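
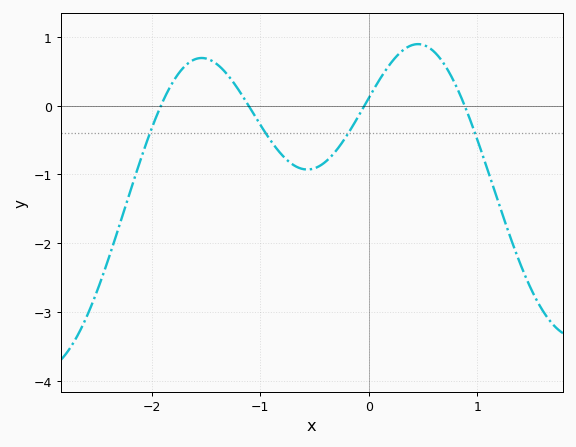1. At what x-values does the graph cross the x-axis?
-1.9, -1.1, 0, 0.9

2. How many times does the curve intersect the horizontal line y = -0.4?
4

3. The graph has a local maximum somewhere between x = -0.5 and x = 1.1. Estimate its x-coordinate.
0.5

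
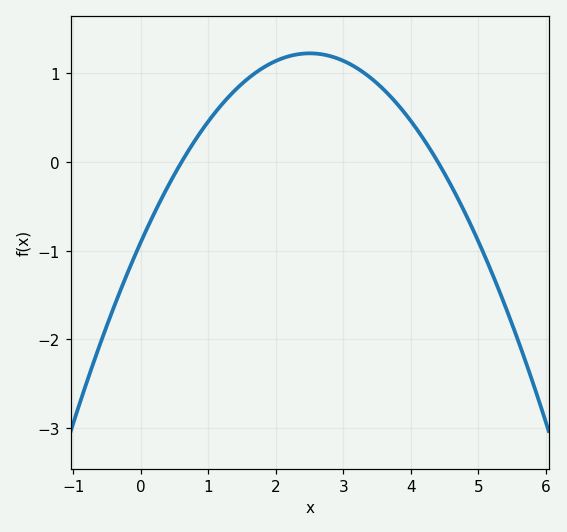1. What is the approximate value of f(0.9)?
0.4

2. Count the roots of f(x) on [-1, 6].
2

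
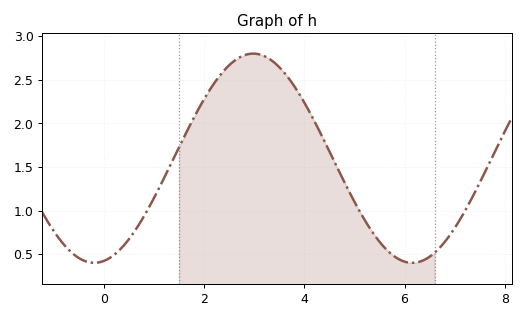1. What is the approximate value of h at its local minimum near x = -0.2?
0.4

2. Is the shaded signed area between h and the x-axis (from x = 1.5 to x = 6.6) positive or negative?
positive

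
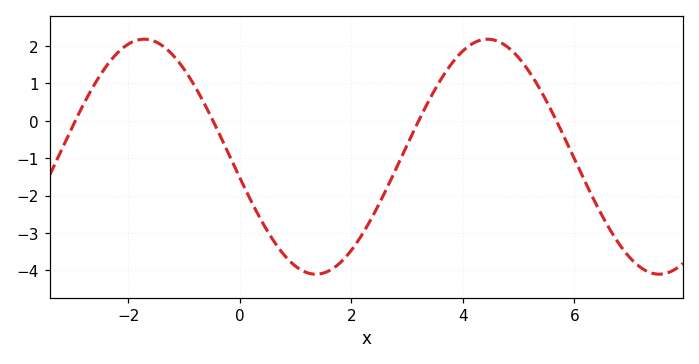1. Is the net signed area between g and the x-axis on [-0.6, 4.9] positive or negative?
negative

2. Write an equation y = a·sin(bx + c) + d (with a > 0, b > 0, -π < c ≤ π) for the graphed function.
y = 3.14sin(1x - 3) - 0.96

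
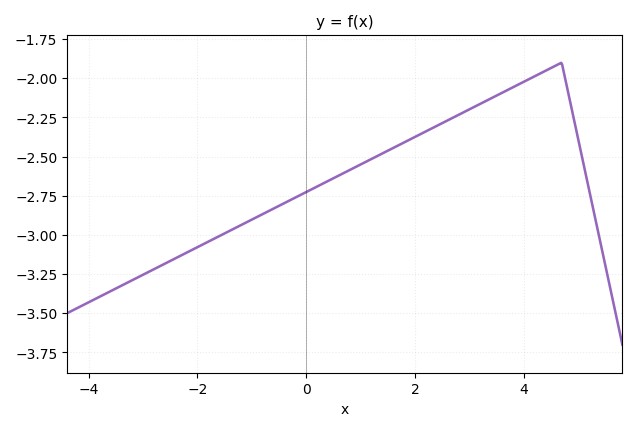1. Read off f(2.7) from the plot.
-2.25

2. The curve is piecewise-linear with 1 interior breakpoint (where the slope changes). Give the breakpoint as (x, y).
(4.7, -1.9)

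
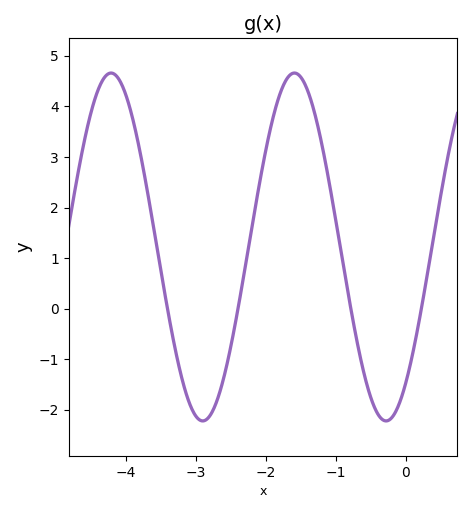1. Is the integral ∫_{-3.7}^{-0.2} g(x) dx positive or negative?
positive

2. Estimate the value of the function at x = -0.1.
-1.9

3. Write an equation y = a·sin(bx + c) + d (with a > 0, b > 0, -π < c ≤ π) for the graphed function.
y = 3.44sin(2.4x - 0.89) + 1.22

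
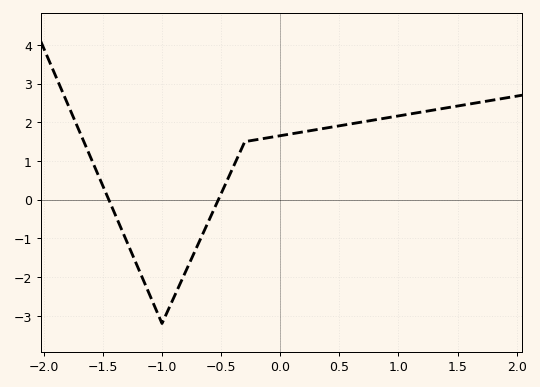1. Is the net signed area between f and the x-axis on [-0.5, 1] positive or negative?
positive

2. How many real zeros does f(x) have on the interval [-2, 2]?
2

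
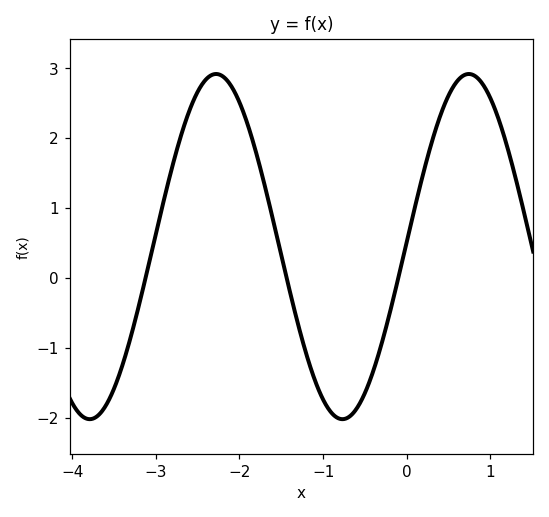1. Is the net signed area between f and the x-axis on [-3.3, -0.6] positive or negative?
positive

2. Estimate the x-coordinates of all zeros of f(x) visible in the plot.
-3.1, -1.4, -0.1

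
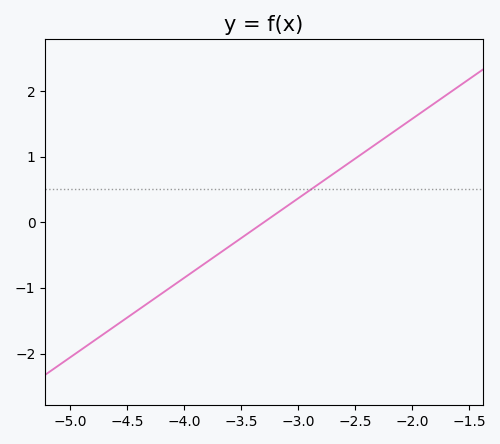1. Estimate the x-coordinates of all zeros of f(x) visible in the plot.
-3.3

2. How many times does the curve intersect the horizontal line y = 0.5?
1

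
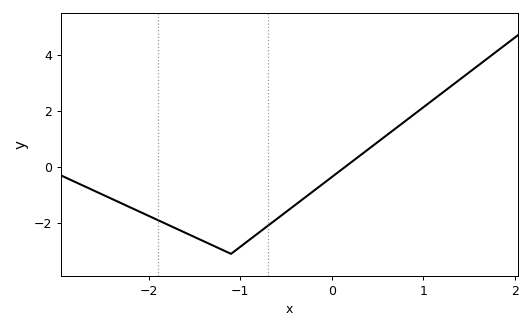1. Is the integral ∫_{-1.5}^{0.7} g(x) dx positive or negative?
negative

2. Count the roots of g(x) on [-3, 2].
1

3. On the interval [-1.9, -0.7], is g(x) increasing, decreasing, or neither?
neither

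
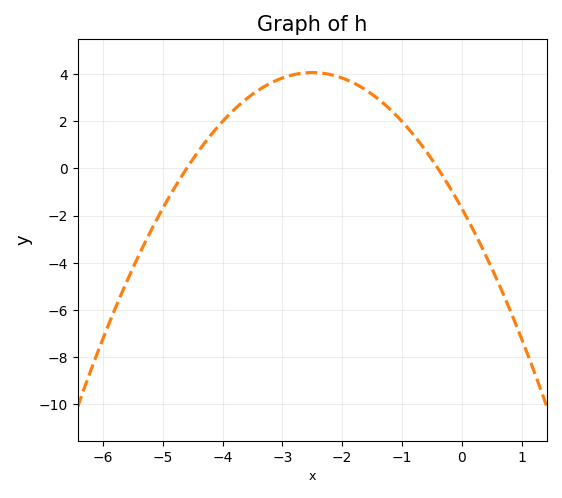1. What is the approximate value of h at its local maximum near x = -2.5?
4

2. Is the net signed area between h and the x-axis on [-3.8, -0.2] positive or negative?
positive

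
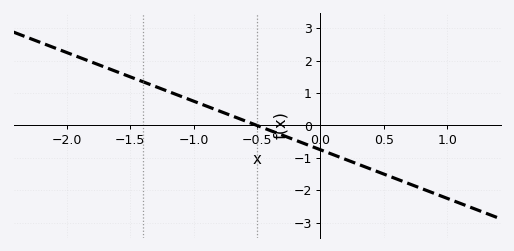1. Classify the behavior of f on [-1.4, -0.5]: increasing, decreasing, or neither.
decreasing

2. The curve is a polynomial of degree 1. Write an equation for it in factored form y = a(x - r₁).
y = -1.5(x + 0.5)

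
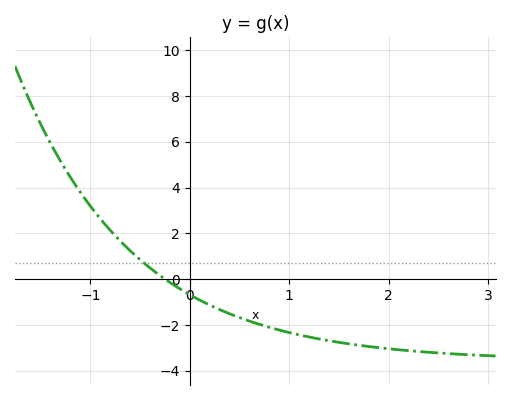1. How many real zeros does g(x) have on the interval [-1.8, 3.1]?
1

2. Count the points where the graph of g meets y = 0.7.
1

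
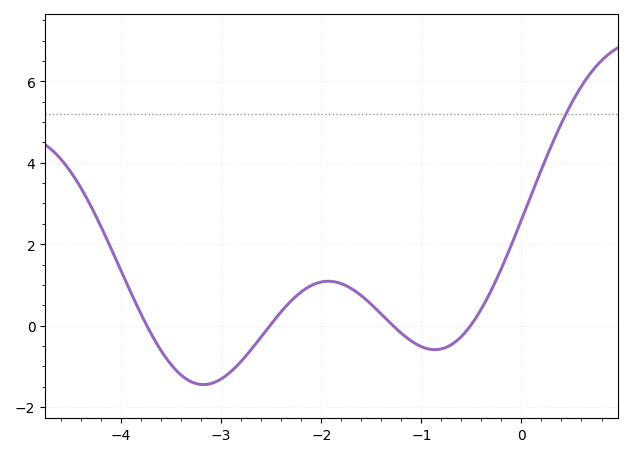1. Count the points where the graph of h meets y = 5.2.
1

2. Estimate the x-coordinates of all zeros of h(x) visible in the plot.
-3.7, -2.5, -1.3, -0.5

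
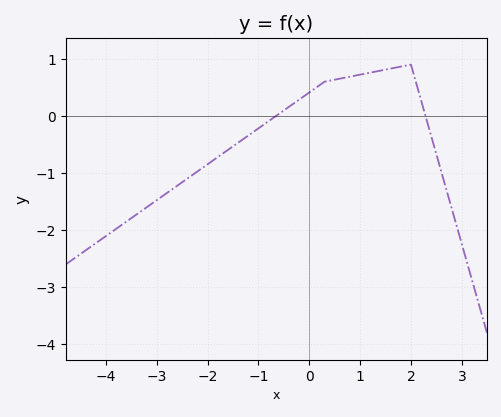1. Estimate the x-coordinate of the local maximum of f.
2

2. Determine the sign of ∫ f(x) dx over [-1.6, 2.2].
positive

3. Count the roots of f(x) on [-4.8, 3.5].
2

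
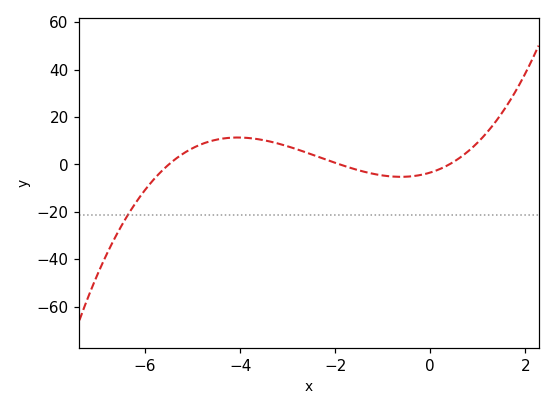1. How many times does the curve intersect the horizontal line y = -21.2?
1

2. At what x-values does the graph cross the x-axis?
-5.4, -2, 0.4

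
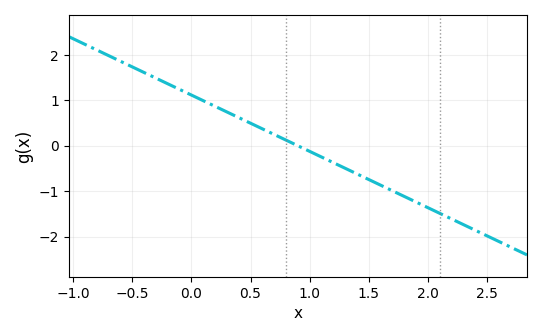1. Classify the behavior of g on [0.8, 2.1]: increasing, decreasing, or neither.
decreasing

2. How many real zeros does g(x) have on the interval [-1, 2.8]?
1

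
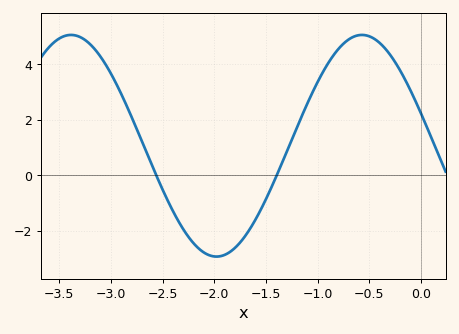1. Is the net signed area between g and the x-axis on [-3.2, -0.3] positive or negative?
positive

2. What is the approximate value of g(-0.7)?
4.8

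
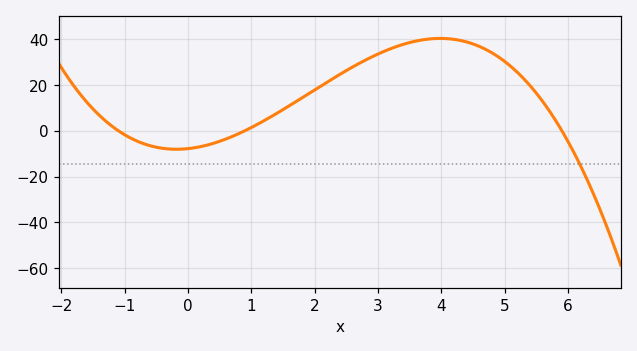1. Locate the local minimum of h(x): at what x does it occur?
-0.183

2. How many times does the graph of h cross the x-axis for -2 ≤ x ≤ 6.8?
3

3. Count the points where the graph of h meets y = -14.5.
1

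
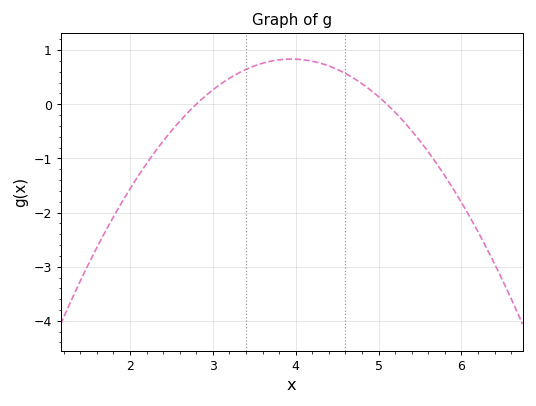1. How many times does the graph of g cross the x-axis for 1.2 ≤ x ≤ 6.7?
2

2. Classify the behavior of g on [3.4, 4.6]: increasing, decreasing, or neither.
neither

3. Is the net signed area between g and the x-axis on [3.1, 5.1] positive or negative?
positive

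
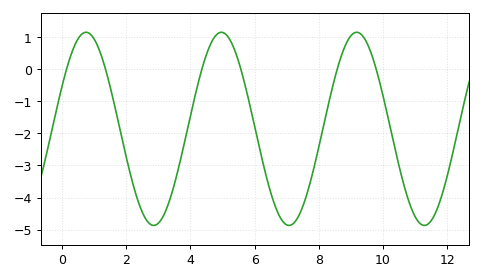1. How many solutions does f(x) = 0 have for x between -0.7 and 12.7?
6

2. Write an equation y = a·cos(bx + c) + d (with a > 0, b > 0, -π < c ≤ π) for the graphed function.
y = 3.01cos(1.5x - 1.1) - 1.86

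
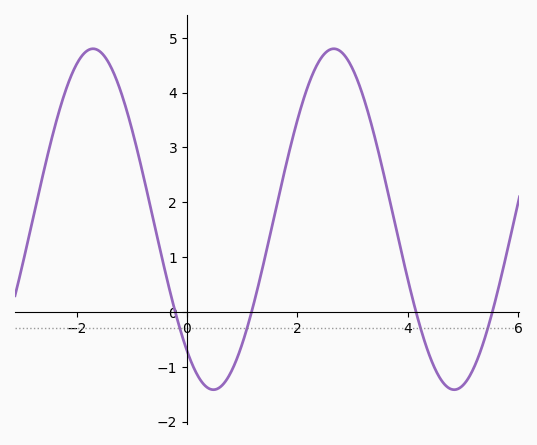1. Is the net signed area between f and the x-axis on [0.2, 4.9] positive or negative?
positive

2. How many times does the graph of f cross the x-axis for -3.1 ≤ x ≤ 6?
4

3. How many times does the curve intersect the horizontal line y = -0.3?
4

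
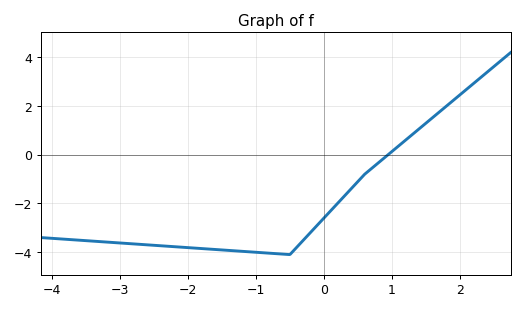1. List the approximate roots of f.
0.944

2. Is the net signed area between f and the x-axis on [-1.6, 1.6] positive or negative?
negative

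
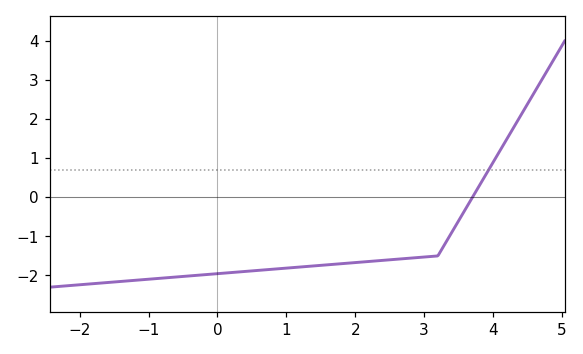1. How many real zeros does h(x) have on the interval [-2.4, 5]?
1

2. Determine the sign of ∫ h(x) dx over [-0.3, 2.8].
negative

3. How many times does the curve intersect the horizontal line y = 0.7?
1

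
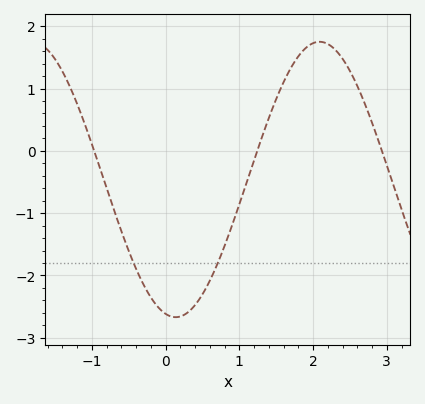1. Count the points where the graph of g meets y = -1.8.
2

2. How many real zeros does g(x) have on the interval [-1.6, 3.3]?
3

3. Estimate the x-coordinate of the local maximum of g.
2.09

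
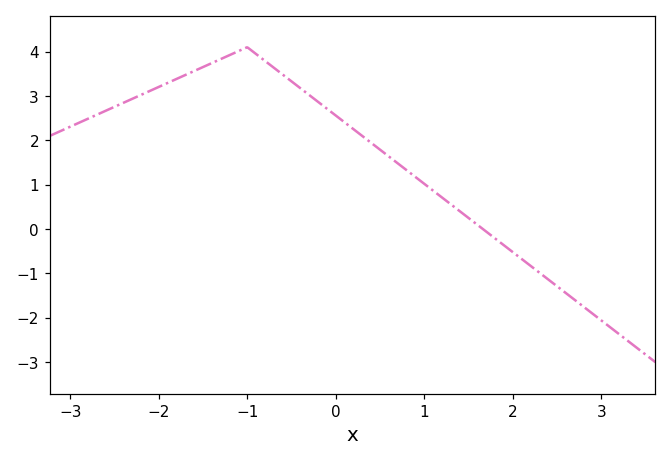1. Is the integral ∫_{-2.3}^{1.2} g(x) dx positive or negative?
positive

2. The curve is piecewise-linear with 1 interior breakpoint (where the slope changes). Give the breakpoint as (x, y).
(-1, 4.1)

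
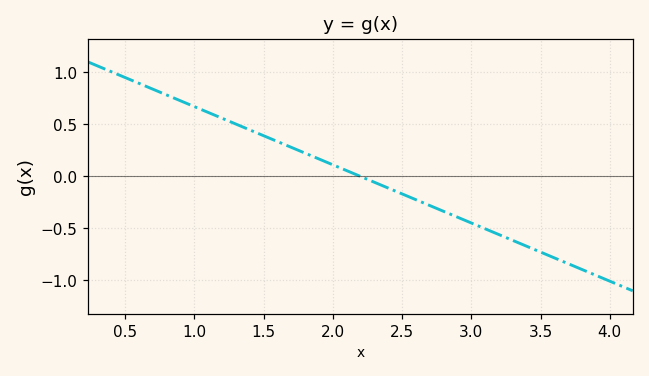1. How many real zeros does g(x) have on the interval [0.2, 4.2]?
1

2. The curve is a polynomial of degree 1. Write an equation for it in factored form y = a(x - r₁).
y = -0.56(x - 2.2)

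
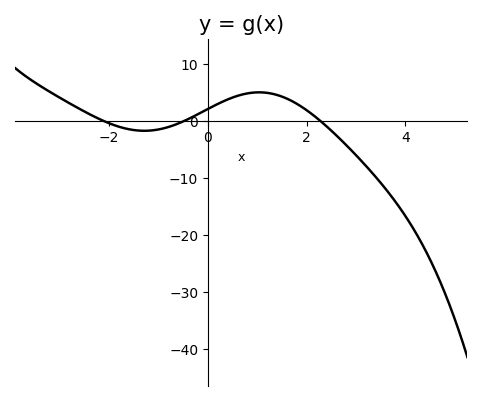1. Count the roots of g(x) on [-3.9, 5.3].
3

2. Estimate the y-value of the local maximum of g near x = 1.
5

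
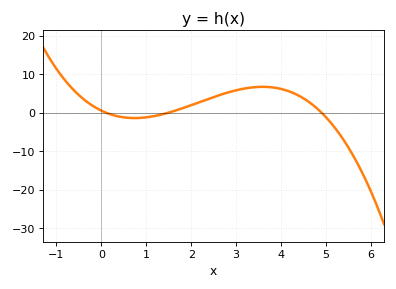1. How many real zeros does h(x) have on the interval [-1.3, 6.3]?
3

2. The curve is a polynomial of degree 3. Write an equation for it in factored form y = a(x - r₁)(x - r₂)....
y = -0.7(x - 0.1)(x - 1.5)(x - 4.9)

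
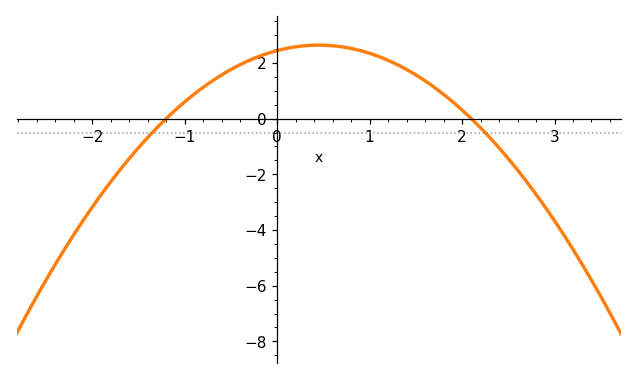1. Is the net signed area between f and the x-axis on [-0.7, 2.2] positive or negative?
positive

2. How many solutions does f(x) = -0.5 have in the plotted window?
2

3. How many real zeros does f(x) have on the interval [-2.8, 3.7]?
2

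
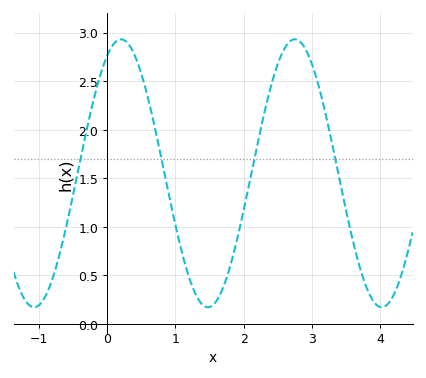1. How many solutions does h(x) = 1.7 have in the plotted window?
4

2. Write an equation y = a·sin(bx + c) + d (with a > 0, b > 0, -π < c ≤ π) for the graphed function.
y = 1.38sin(2.5x + 1.1) + 1.55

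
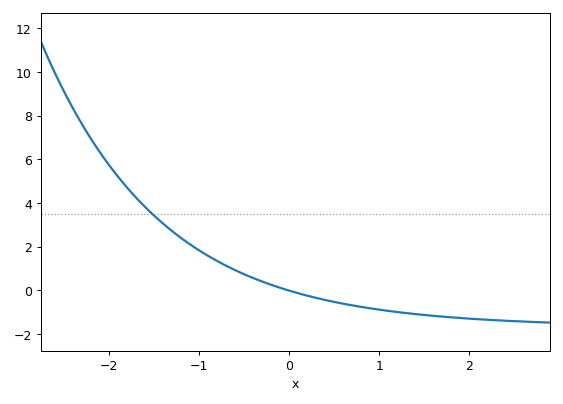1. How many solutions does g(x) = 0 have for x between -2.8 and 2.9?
1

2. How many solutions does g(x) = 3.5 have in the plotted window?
1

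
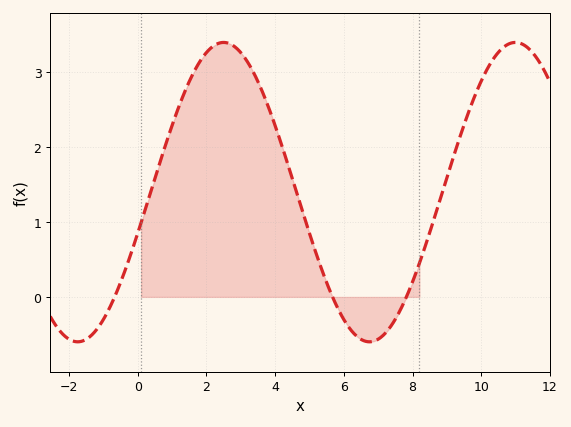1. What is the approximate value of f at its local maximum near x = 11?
3.4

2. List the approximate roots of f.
-0.6, 5.6, 7.8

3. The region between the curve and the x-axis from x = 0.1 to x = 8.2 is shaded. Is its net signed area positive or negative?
positive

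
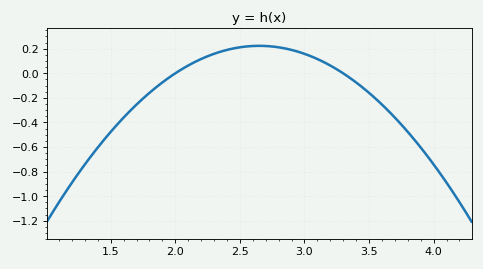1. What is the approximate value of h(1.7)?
-0.254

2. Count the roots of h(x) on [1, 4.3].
2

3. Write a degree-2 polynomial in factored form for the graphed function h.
y = -0.53(x - 2)(x - 3.3)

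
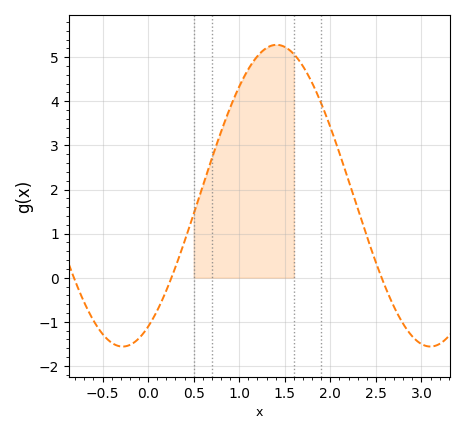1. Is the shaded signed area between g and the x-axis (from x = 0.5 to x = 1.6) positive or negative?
positive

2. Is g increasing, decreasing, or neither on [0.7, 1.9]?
neither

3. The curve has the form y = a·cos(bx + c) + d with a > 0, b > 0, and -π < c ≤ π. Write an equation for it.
y = 3.42cos(1.9x - 2.6) + 1.86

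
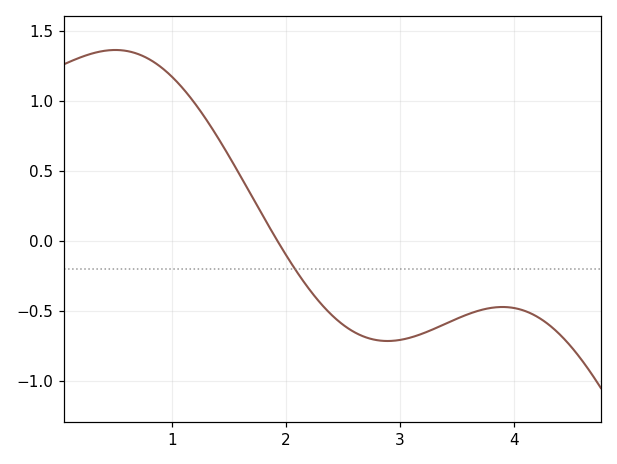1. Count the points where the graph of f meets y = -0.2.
1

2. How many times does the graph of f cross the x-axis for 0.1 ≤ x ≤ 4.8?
1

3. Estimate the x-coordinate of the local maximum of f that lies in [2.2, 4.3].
3.9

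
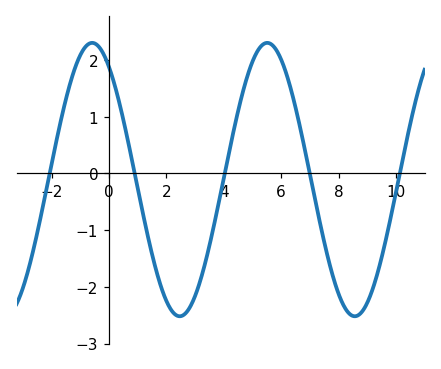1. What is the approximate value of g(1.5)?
-1.4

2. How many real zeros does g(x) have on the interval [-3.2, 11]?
5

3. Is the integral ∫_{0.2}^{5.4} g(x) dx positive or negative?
negative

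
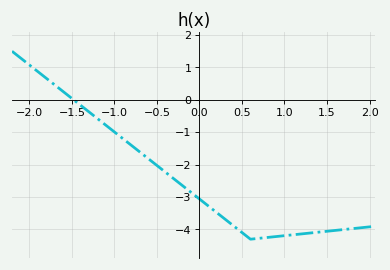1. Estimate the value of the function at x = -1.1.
-0.783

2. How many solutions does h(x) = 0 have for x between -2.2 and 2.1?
1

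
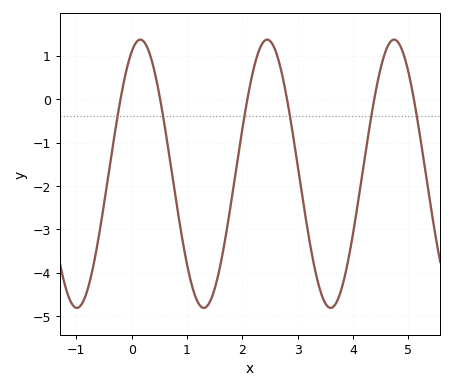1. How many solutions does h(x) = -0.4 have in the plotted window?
6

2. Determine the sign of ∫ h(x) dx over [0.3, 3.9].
negative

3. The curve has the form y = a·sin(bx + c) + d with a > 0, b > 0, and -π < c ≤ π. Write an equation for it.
y = 3.09sin(2.7x + 1.1) - 1.72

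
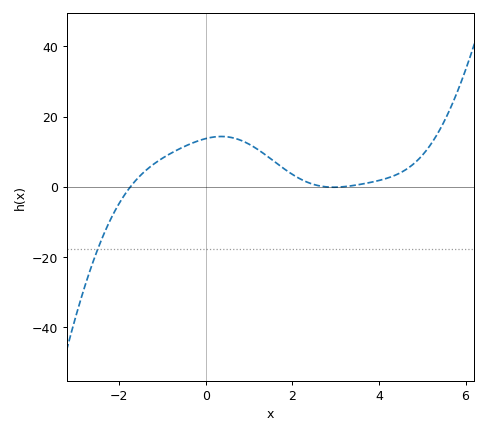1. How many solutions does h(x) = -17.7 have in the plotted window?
1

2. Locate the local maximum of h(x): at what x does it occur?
0.36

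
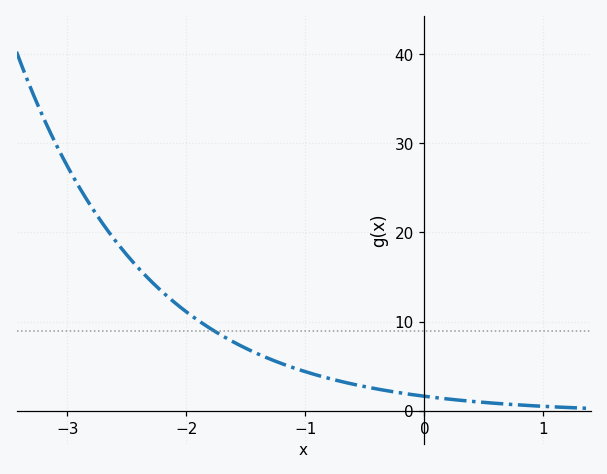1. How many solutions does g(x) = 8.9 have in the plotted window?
1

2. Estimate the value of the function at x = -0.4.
2.44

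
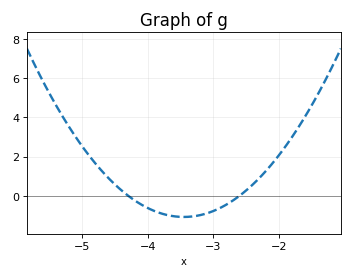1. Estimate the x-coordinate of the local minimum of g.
-3.4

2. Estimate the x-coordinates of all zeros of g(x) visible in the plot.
-4.3, -2.6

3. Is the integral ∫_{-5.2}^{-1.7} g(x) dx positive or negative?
positive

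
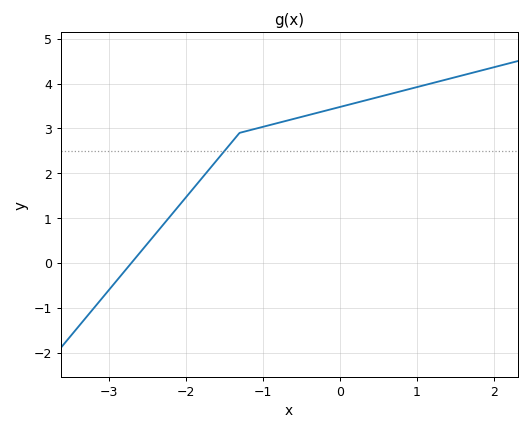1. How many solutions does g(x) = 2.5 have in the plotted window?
1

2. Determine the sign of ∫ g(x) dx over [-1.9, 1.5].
positive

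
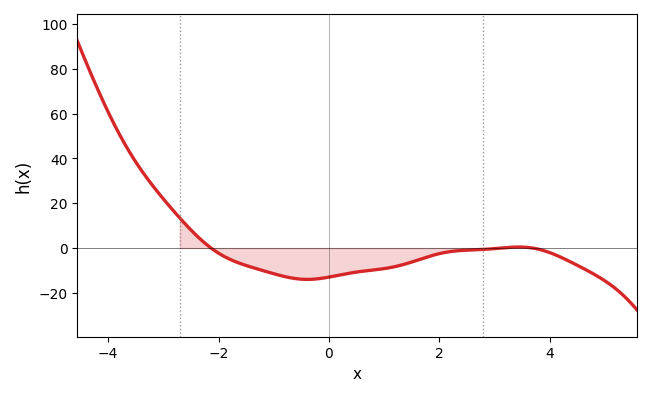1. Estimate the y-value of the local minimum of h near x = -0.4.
-14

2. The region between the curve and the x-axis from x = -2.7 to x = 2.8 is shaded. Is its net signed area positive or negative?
negative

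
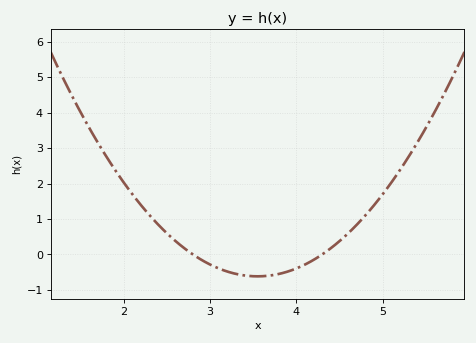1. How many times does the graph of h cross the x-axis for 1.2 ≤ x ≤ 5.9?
2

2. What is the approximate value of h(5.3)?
2.7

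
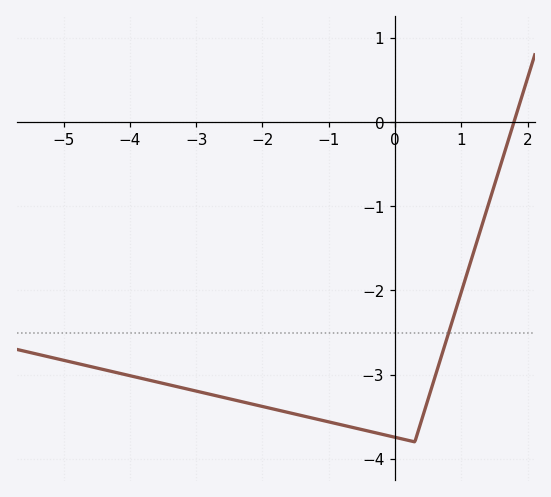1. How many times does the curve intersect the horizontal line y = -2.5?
1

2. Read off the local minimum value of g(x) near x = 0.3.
-3.8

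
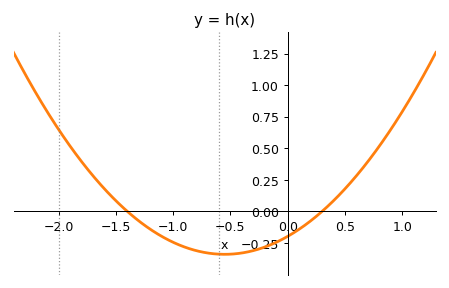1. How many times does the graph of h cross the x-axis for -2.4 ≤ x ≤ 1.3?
2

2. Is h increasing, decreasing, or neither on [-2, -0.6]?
decreasing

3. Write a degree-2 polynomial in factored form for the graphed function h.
y = 0.47(x + 1.4)(x - 0.3)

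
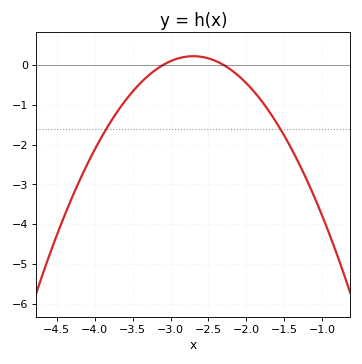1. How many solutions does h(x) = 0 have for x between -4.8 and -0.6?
2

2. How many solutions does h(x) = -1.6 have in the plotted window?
2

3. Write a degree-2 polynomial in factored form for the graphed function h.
y = -1.39(x + 3.1)(x + 2.3)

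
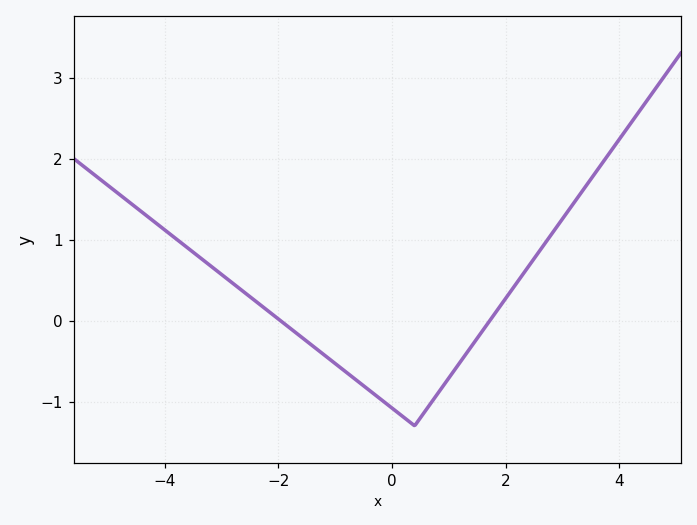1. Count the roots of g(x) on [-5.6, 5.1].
2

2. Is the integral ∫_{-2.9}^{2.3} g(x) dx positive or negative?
negative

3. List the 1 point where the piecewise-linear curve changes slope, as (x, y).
(0.4, -1.3)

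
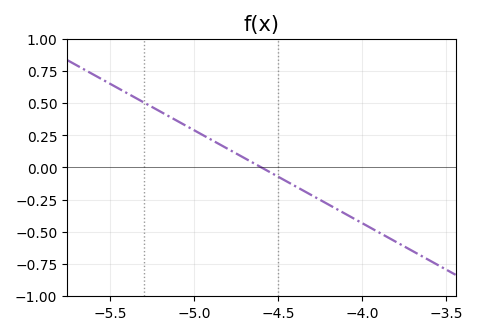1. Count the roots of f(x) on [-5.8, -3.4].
1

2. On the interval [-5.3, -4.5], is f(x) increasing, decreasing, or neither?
decreasing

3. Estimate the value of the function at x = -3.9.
-0.504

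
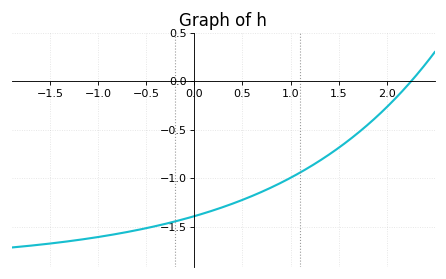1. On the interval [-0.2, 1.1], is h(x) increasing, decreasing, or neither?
increasing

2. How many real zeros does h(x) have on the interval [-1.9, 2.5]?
1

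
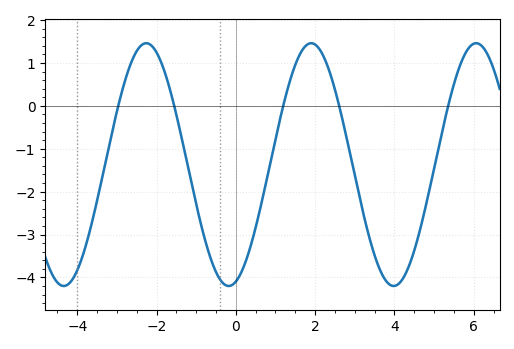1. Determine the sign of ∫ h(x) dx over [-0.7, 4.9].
negative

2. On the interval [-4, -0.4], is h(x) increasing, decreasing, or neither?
neither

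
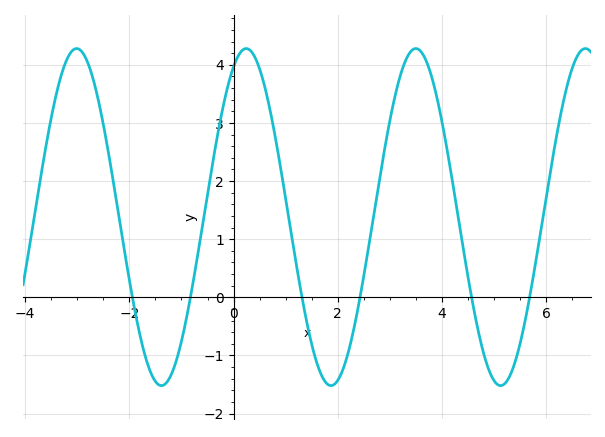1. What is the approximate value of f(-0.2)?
3.3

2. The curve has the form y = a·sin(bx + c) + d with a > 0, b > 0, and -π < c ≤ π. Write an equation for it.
y = 2.9sin(1.9x + 1.1) + 1.38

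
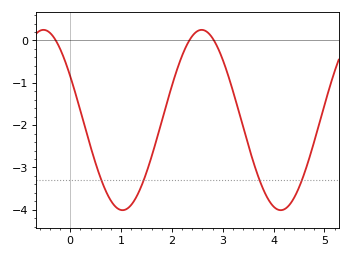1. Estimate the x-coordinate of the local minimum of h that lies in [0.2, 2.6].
1.03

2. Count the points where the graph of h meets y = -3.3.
4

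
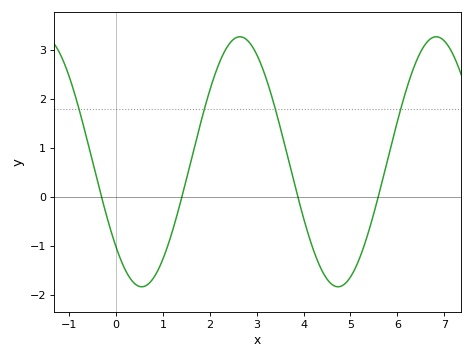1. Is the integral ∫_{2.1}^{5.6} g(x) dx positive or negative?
positive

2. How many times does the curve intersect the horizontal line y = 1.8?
4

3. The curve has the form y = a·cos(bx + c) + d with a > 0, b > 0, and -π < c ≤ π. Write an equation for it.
y = 2.55cos(1.5x + 2.32) + 0.72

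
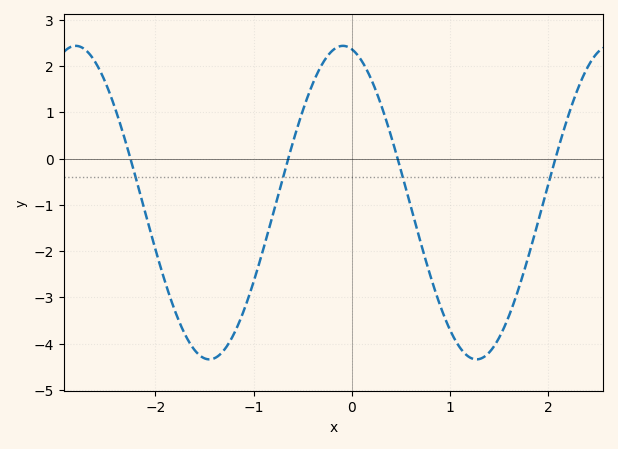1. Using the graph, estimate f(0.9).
-3.18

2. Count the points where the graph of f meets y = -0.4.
4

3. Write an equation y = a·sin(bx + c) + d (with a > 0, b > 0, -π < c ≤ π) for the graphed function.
y = 3.39sin(2.31x + 1.78) - 0.95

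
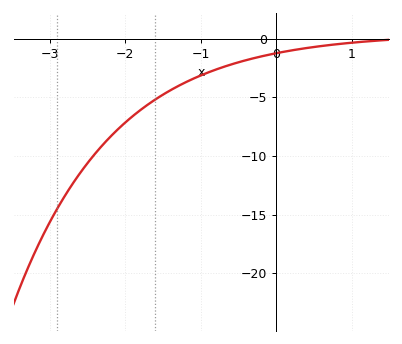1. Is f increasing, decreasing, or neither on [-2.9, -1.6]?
increasing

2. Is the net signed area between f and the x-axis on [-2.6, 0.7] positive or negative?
negative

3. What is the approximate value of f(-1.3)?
-4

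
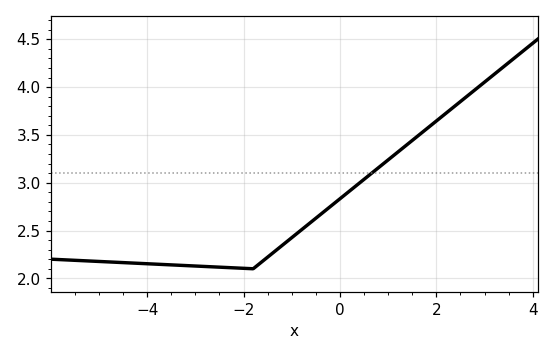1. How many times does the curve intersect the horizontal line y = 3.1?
1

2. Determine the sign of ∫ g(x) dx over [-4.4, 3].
positive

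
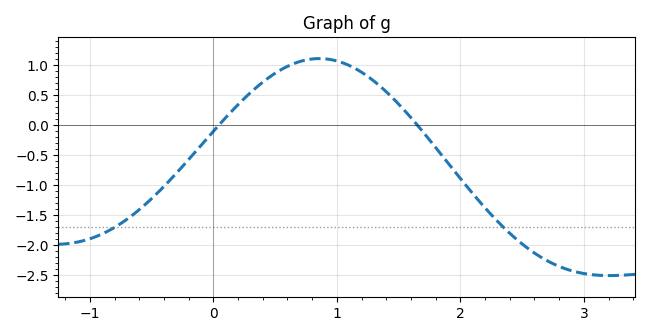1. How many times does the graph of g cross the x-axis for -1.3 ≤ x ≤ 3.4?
2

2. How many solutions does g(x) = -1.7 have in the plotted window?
2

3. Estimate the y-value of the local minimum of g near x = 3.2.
-2.5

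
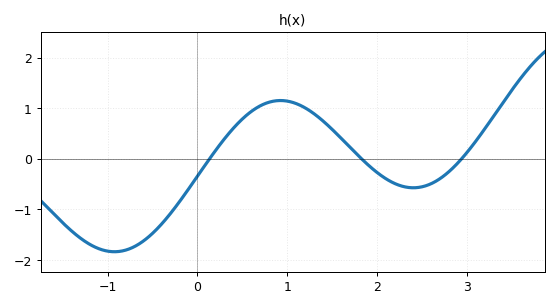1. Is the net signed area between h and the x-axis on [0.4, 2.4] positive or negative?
positive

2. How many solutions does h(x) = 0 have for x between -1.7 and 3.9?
3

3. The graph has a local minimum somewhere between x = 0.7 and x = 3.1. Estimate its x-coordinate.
2.4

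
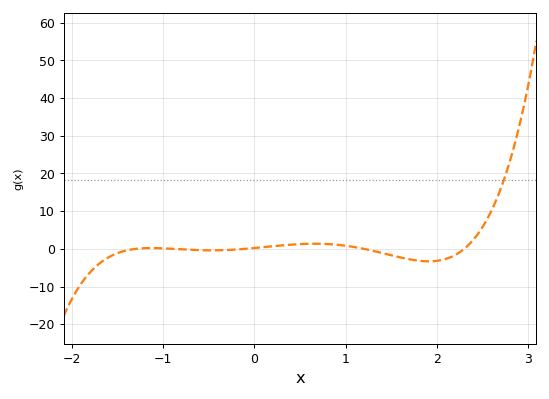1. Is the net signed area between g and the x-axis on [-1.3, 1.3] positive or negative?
positive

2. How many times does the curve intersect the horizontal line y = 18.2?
1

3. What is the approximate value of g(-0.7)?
0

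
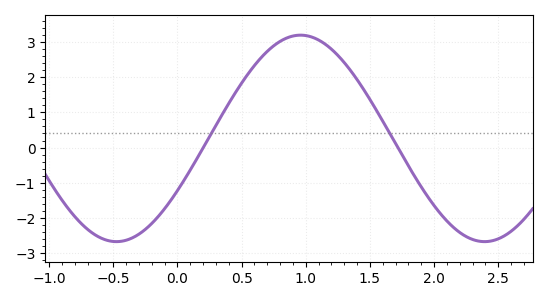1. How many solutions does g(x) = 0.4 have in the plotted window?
2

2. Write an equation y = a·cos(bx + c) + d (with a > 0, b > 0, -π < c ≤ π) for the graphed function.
y = 2.93cos(2.19x - 2.1) + 0.26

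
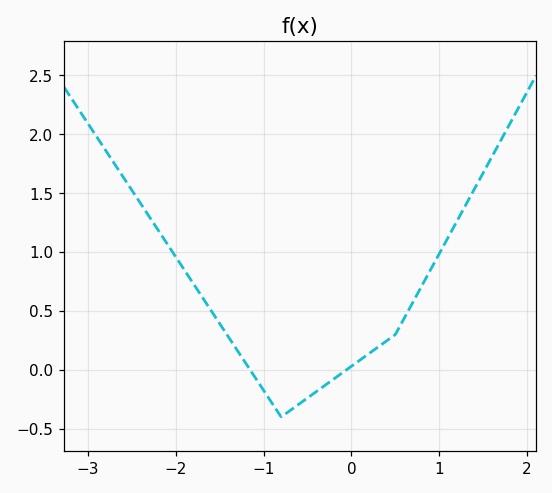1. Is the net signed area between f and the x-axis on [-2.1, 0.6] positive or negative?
positive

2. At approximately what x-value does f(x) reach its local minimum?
-0.799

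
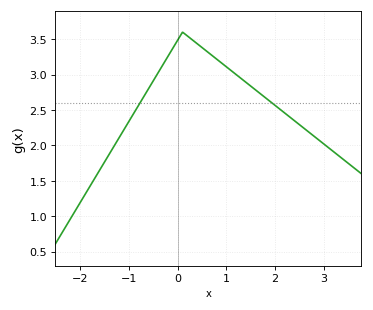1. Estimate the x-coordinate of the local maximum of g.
0.102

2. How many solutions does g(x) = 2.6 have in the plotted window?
2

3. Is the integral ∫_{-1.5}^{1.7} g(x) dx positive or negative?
positive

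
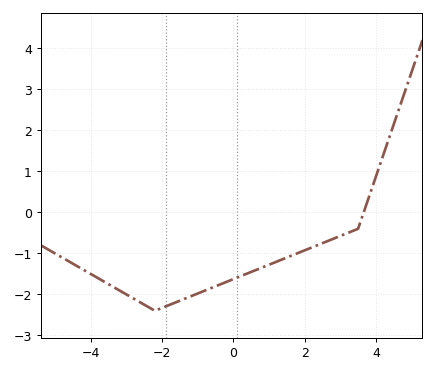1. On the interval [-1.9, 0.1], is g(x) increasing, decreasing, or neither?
increasing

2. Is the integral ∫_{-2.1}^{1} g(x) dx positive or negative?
negative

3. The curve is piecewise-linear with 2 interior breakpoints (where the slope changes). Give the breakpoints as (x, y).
(-2.2, -2.4); (3.5, -0.4)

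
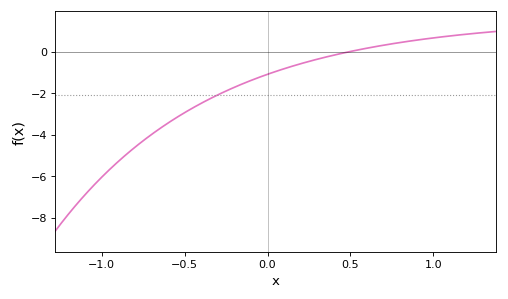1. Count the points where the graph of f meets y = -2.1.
1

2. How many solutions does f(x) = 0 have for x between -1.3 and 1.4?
1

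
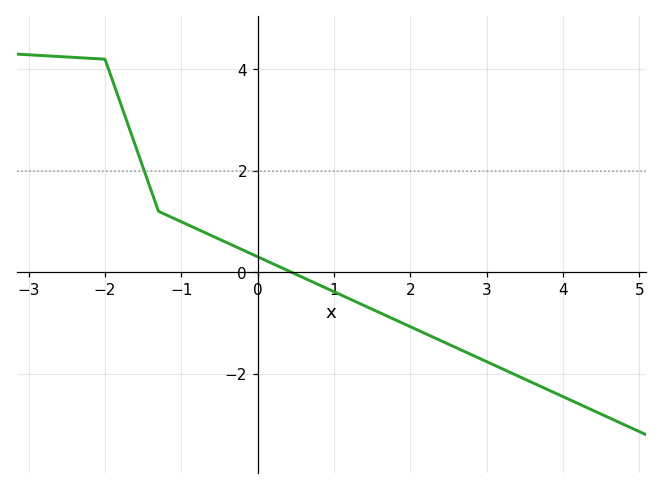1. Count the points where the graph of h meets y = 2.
1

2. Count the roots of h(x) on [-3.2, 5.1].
1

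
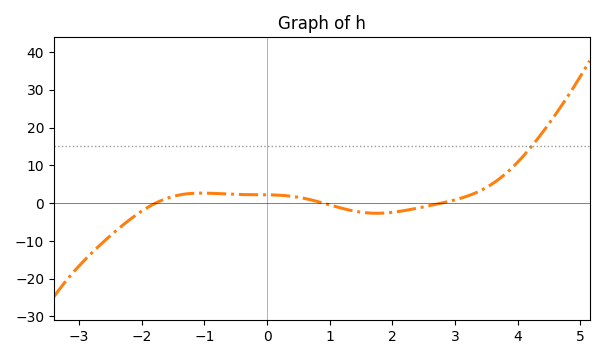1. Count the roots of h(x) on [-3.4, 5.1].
3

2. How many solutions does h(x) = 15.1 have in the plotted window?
1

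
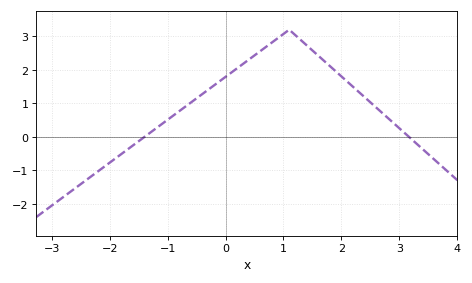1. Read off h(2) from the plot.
1.8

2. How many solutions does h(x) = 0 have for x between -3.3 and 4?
2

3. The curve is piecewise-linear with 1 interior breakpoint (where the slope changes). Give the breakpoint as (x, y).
(1.1, 3.2)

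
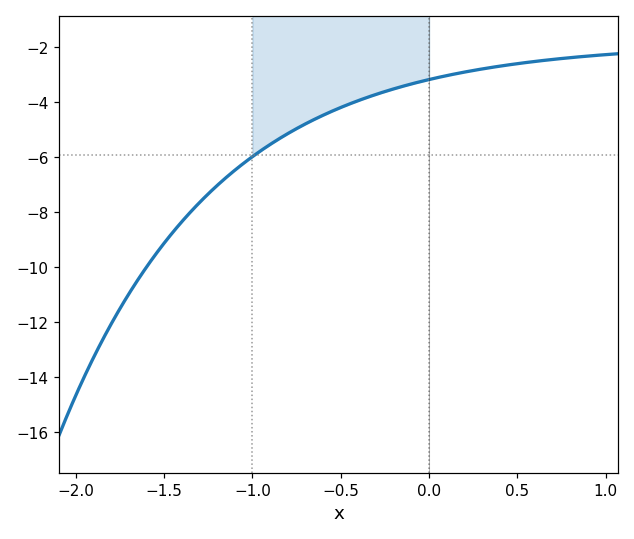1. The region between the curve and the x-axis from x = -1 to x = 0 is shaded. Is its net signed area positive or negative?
negative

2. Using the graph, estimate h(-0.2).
-3.51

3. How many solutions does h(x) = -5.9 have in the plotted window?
1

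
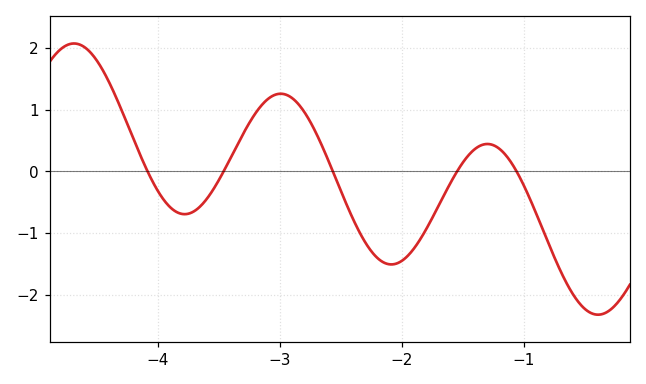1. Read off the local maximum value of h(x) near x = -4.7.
2.1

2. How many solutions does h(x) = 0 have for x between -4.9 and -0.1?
5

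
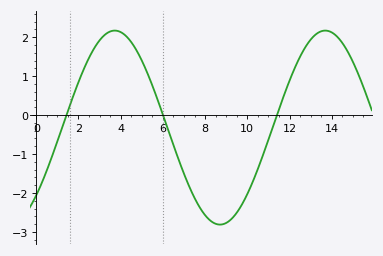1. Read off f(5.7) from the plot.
0.468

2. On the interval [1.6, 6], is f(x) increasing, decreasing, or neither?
neither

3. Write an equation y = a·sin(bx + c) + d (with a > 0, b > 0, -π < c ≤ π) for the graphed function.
y = 2.49sin(0.63x - 0.772) - 0.32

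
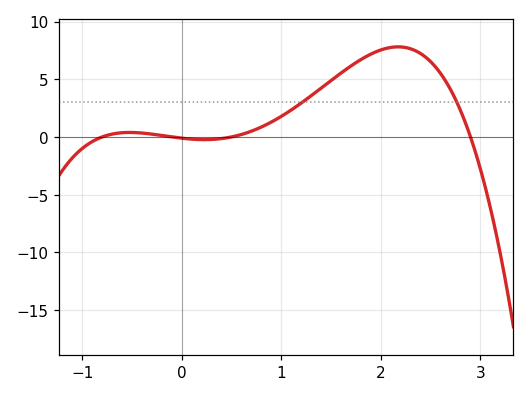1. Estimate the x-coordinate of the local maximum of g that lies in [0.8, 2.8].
2.17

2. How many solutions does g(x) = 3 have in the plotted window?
2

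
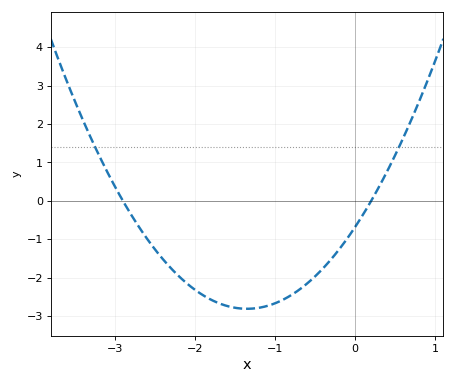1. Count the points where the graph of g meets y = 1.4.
2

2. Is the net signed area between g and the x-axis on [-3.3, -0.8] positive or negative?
negative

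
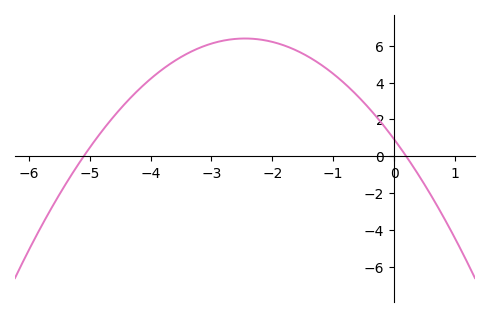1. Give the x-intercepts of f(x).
-5.1, 0.2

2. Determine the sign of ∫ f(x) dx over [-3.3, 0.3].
positive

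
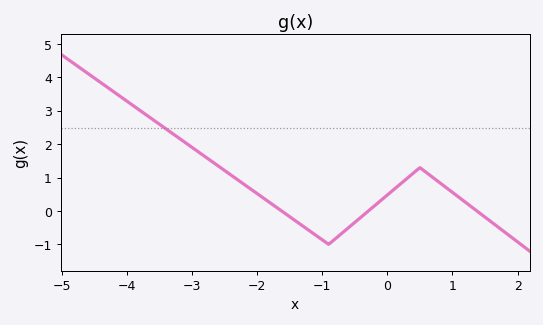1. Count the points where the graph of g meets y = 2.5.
1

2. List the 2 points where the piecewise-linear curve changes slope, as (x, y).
(-0.9, -1); (0.5, 1.3)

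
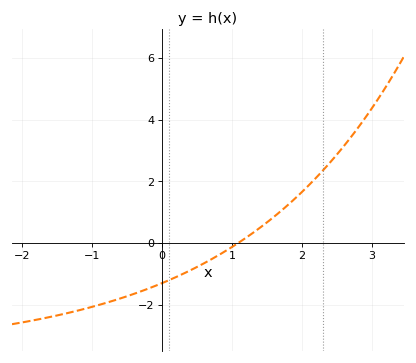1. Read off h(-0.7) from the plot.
-1.87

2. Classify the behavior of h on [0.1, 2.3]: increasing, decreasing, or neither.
increasing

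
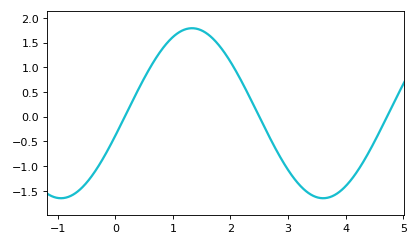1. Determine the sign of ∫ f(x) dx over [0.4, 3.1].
positive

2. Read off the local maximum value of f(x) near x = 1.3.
1.8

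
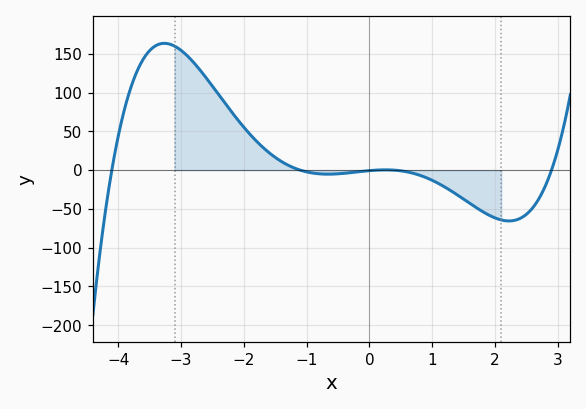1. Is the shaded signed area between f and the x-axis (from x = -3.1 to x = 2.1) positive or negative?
positive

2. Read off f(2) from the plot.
-61.6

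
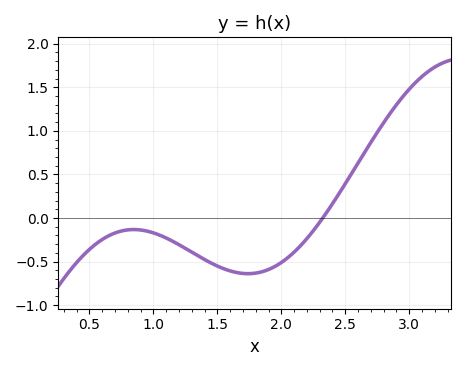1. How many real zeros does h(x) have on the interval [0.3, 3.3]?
1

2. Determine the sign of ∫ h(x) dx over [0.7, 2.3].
negative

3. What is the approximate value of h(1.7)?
-0.65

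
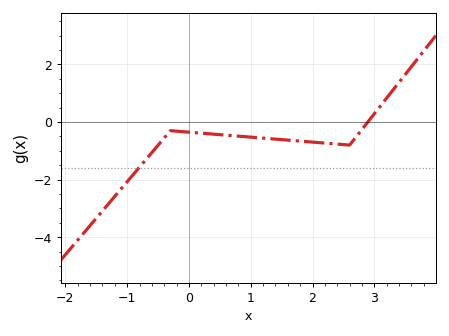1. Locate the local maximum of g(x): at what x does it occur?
-0.298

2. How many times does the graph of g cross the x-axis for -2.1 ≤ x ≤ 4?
1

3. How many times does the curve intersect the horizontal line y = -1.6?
1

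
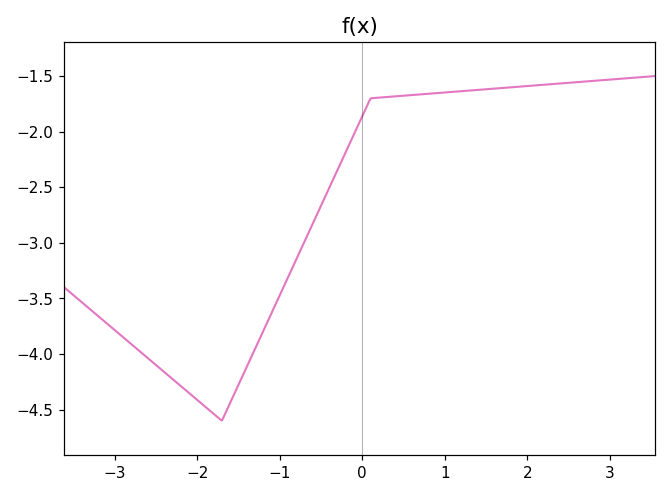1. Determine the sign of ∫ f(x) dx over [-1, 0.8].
negative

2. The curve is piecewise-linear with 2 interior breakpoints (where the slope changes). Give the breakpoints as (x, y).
(-1.7, -4.6); (0.1, -1.7)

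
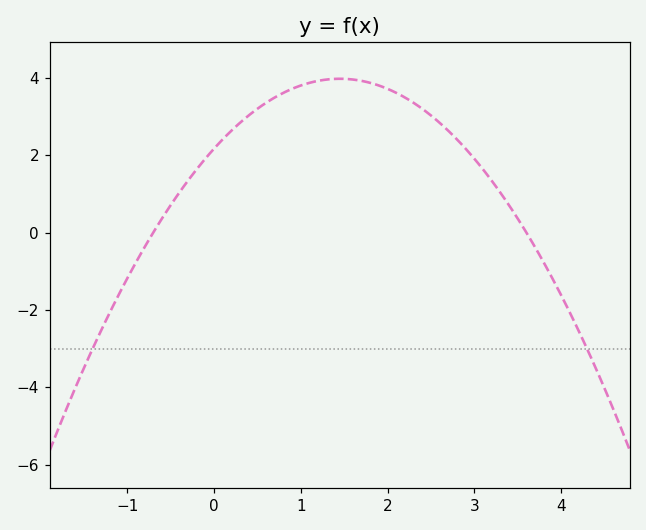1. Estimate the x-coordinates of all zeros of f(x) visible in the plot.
-0.7, 3.6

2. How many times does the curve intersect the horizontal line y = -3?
2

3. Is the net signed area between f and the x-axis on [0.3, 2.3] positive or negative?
positive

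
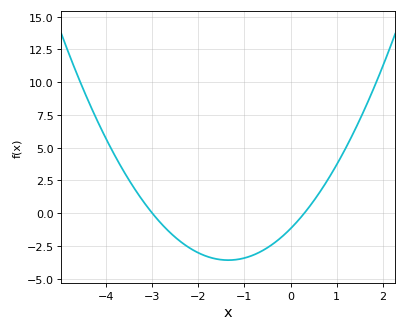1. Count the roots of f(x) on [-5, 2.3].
2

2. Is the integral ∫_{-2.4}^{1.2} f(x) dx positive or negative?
negative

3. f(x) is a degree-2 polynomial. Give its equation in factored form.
y = 1.32(x + 3)(x - 0.3)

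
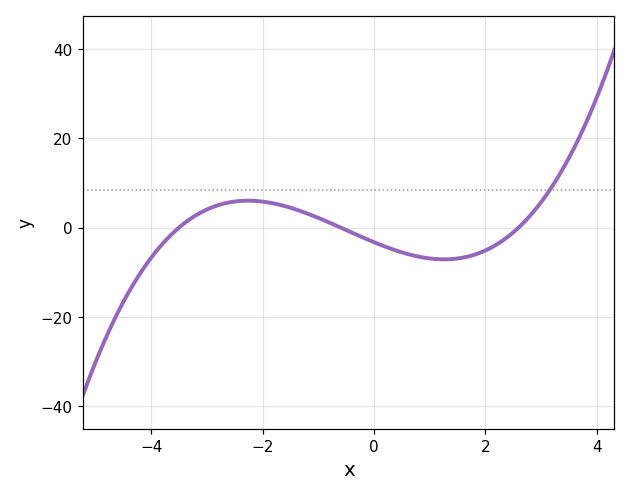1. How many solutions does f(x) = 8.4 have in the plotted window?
1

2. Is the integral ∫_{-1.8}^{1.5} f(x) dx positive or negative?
negative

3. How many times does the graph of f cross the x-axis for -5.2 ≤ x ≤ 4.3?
3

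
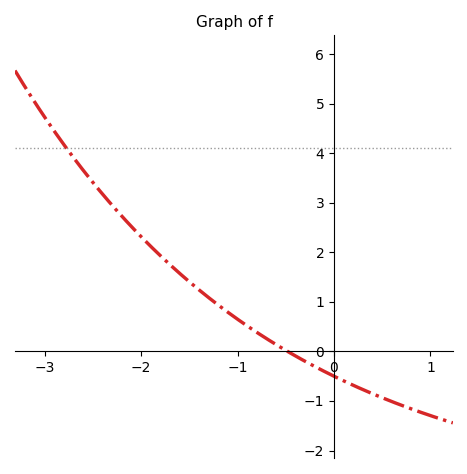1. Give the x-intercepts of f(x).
-0.5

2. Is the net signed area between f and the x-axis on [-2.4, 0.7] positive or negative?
positive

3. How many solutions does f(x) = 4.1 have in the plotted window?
1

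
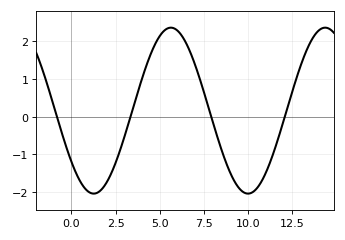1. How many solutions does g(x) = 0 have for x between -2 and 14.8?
4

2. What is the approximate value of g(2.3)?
-1.46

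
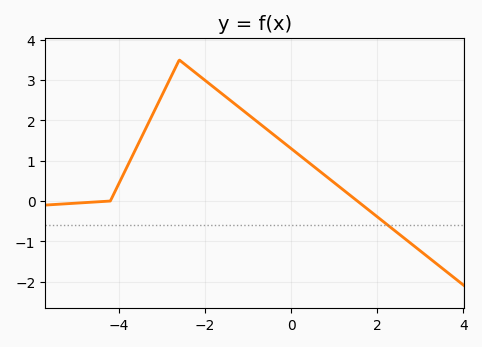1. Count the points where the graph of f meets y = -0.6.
1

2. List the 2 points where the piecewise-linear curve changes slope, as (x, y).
(-4.2, 0); (-2.6, 3.5)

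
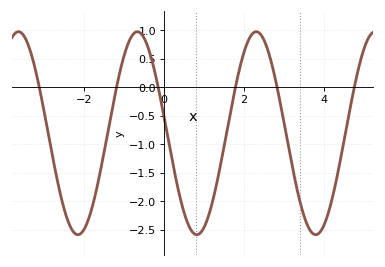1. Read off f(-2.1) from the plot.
-2.6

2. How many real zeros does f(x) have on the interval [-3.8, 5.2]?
6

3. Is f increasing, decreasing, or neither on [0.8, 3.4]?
neither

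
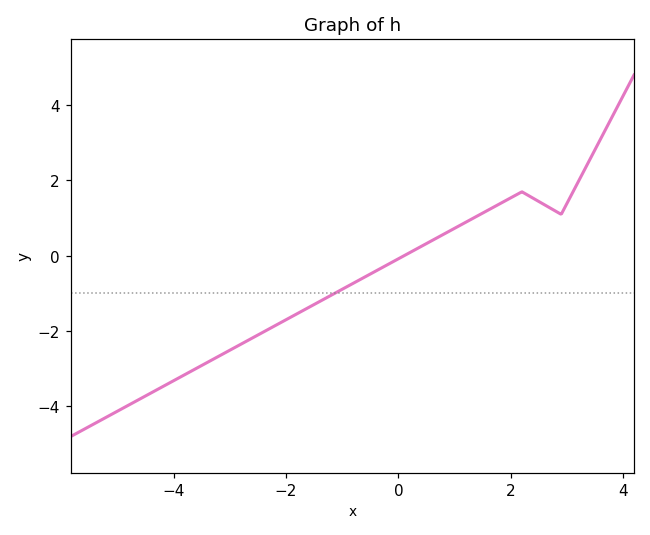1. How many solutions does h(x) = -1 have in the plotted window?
1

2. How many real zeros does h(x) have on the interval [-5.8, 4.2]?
1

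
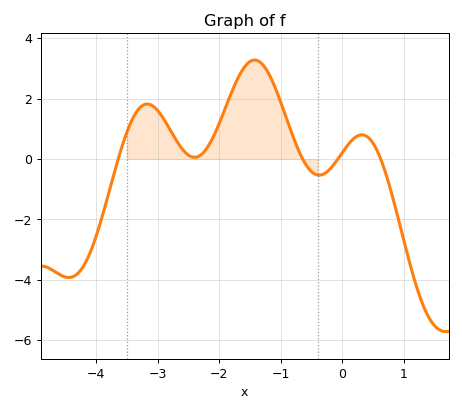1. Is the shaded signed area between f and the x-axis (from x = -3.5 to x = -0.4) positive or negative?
positive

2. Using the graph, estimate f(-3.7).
-0.433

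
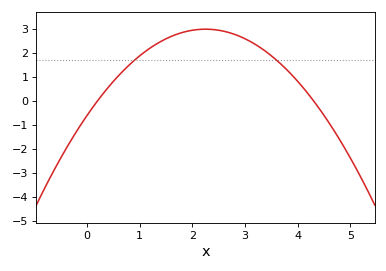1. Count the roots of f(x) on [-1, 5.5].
2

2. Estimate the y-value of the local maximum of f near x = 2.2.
2.98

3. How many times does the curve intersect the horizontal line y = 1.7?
2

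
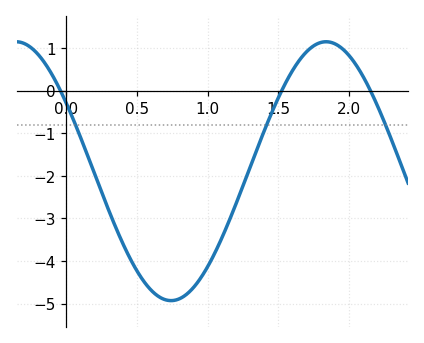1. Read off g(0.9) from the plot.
-4.6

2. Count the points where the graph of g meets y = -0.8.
3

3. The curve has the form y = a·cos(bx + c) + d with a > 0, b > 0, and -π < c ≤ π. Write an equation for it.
y = 3.04cos(2.9x + 1) - 1.89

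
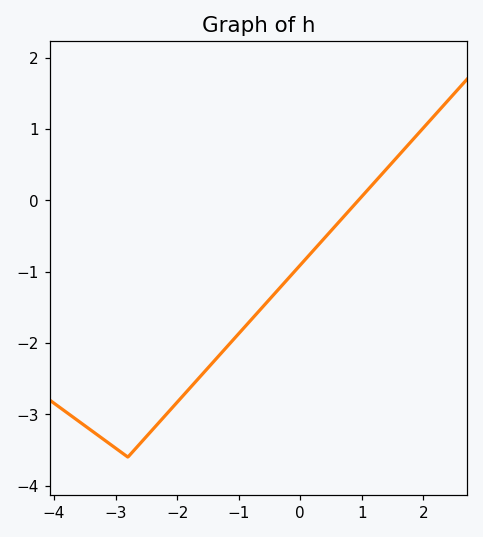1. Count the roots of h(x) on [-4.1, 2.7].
1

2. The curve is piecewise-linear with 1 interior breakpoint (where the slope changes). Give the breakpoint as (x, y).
(-2.8, -3.6)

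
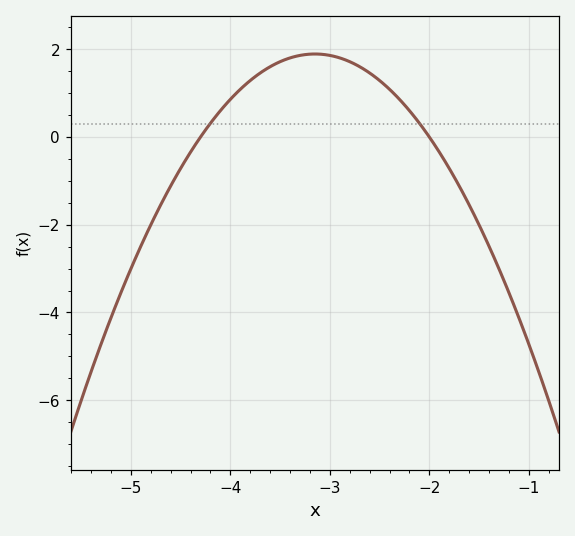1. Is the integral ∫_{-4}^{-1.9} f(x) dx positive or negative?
positive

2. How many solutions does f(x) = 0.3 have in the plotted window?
2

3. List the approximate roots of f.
-4.3, -2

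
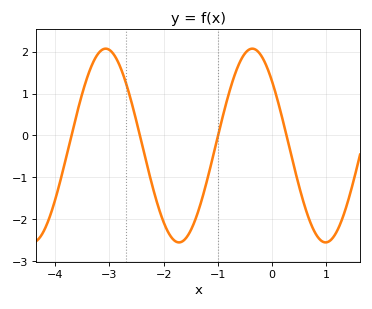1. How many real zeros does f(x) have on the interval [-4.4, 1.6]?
4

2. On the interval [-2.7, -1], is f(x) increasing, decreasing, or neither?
neither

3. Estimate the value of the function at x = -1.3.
-1.56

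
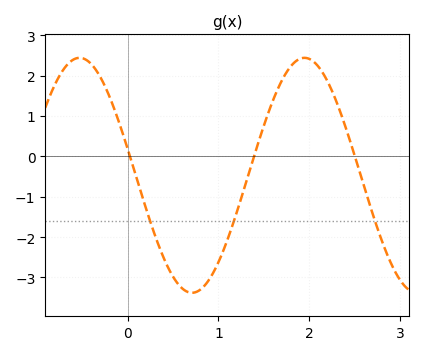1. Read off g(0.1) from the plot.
-0.538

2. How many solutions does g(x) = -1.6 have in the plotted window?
3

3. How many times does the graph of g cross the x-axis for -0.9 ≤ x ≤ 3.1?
3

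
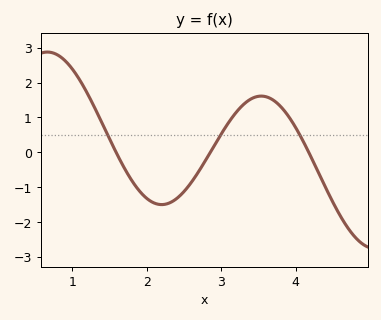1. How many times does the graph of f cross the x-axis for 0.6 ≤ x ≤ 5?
3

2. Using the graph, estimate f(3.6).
1.6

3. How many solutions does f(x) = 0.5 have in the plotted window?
3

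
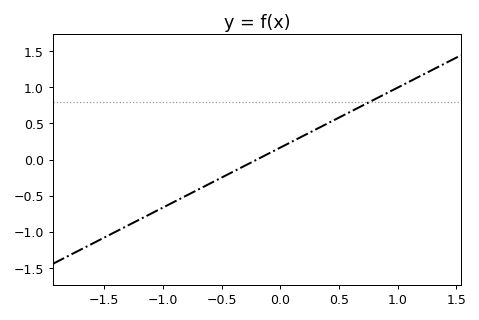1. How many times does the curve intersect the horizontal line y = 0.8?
1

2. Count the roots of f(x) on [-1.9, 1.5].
1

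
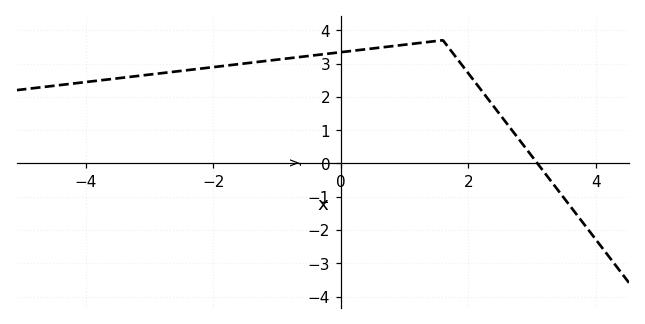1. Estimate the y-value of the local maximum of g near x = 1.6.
3.7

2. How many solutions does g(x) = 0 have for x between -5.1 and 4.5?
1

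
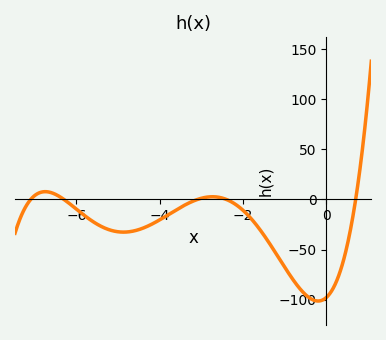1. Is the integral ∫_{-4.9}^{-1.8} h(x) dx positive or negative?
negative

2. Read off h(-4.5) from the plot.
-30.1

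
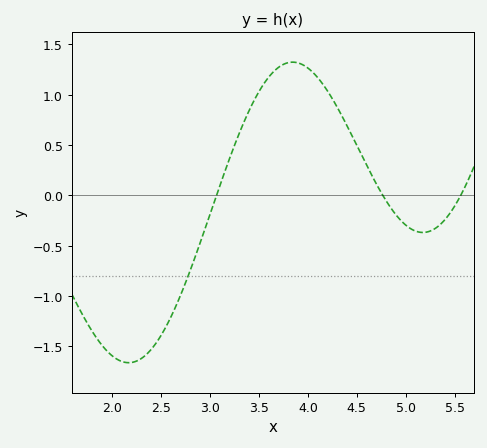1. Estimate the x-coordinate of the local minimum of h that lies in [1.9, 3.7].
2.17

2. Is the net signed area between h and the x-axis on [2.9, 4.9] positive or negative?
positive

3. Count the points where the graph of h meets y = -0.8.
1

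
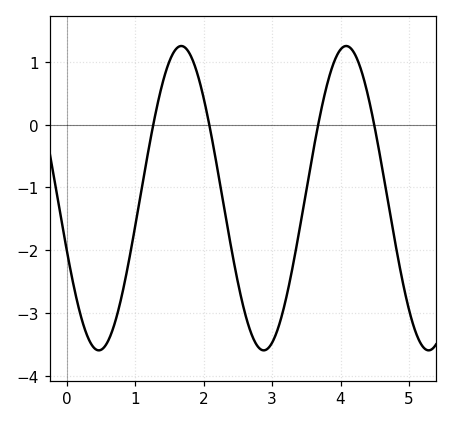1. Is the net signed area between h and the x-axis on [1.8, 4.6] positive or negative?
negative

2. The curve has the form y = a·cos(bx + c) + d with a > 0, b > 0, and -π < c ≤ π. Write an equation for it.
y = 2.42cos(2.6x + 1.9) - 1.17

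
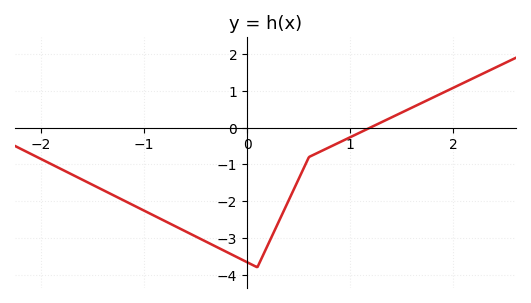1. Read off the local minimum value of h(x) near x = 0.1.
-3.8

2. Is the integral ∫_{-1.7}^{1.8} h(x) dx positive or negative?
negative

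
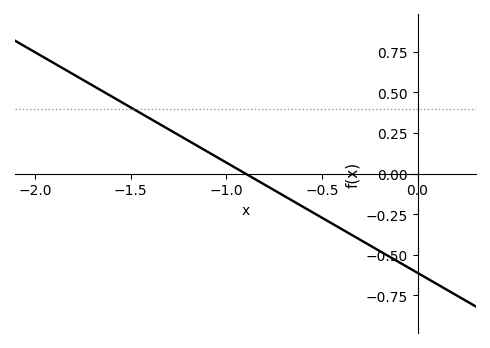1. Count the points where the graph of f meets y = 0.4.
1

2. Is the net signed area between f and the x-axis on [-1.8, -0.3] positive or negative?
positive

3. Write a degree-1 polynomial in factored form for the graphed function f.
y = -0.68(x + 0.9)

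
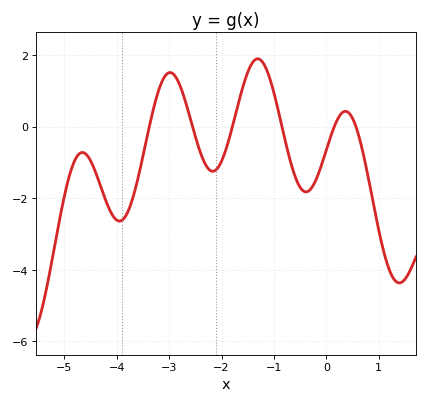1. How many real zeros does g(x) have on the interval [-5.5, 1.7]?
6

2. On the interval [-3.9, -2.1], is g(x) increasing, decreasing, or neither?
neither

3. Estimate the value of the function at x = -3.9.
-2.61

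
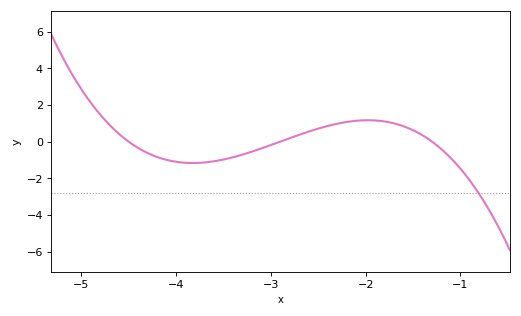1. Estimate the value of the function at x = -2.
1.2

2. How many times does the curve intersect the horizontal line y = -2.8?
1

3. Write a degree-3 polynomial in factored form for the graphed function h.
y = -0.74(x + 4.5)(x + 2.9)(x + 1.3)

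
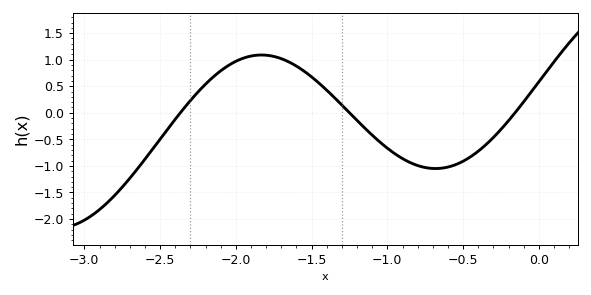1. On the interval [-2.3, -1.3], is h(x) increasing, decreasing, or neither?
neither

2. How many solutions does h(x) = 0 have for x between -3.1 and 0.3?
3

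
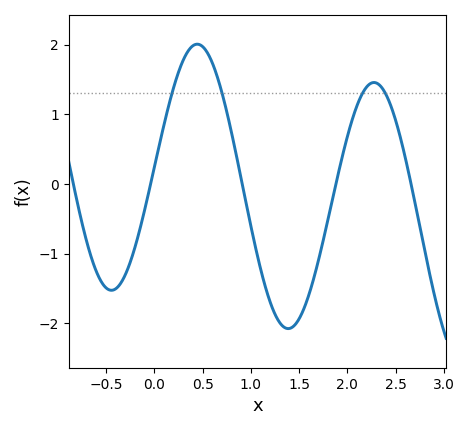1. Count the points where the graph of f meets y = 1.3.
4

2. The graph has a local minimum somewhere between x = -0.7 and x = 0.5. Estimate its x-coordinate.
-0.445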